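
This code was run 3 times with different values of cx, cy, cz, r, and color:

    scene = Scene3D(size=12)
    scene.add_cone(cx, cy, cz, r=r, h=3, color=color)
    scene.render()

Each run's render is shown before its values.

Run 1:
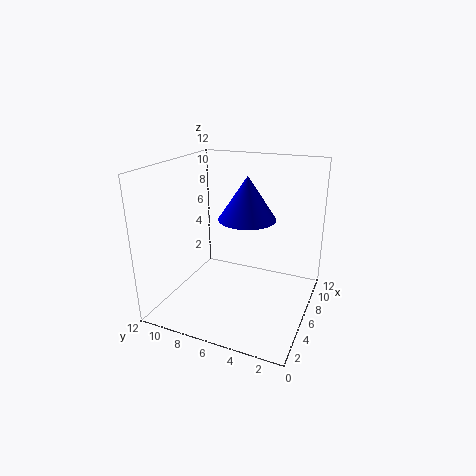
cx = 3
cy = 4
cz = 9
r = 2
color = 'blue'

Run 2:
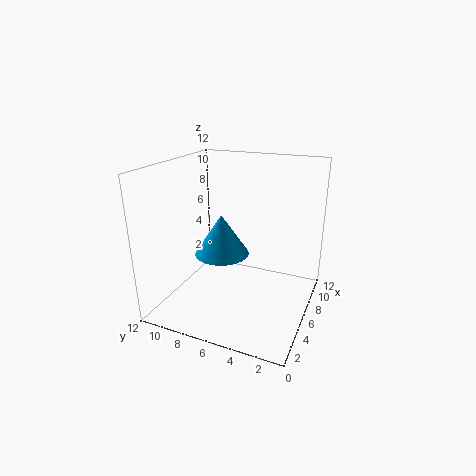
cx = 3
cy = 6
cz = 6
r = 2
color = 'deepskyblue'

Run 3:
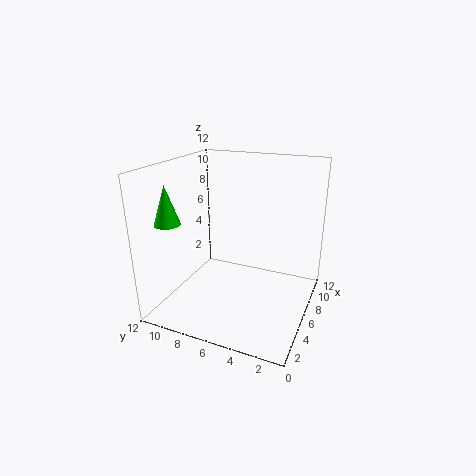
cx = 2
cy = 10
cz = 8
r = 1
color = 'lime'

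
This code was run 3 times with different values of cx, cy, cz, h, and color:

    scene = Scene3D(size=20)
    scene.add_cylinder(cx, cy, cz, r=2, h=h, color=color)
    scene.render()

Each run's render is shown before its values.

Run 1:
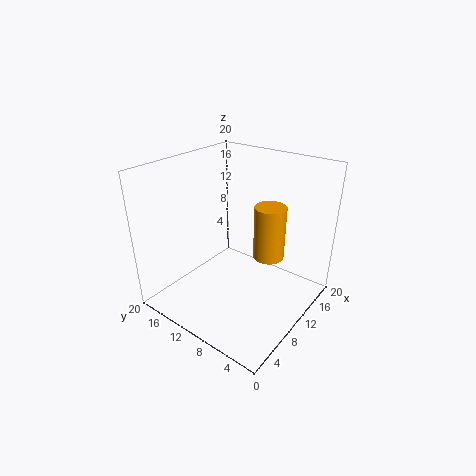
cx = 10; cy = 5; cz = 9; h = 7; color = 'orange'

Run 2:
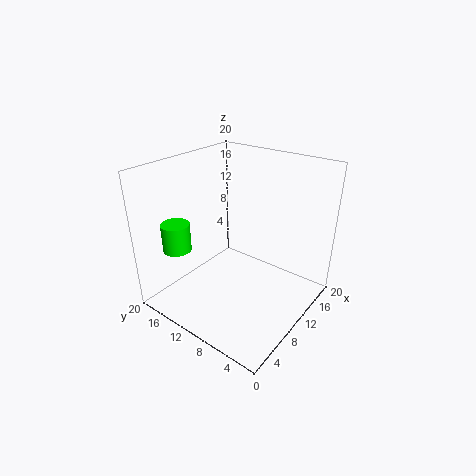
cx = 5; cy = 17; cz = 8; h = 4; color = 'lime'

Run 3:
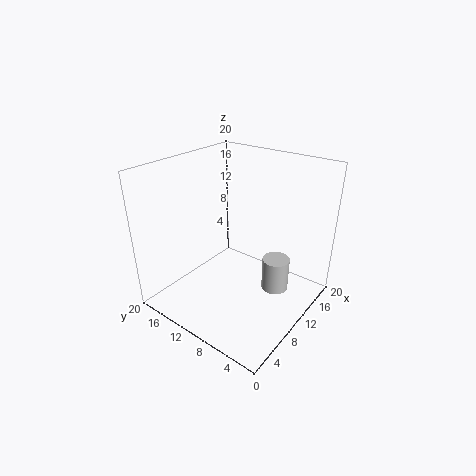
cx = 14; cy = 6; cz = 1; h = 5; color = 'lightgray'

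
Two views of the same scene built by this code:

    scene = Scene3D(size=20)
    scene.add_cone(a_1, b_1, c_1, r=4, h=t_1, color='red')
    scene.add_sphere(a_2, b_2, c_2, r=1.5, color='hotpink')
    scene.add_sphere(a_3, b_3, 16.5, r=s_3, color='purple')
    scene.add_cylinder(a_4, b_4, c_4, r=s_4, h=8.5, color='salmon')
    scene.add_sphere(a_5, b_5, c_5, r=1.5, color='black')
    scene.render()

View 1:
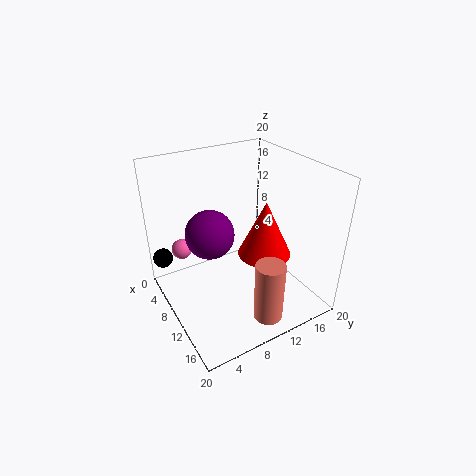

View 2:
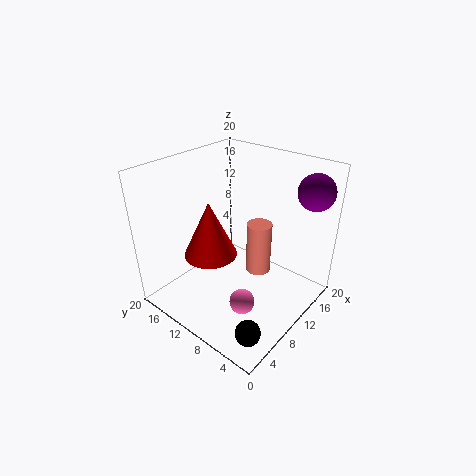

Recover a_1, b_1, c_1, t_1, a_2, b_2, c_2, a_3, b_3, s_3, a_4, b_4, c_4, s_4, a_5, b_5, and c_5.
a_1 = 9.5
b_1 = 15
c_1 = 5.5
t_1 = 8.5
a_2 = 3.5
b_2 = 4
c_2 = 6.5
a_3 = 17
b_3 = 2.5
s_3 = 2.5
a_4 = 16.5
b_4 = 11
c_4 = 0.5
s_4 = 2
a_5 = 1.5
b_5 = 1.5
c_5 = 4.5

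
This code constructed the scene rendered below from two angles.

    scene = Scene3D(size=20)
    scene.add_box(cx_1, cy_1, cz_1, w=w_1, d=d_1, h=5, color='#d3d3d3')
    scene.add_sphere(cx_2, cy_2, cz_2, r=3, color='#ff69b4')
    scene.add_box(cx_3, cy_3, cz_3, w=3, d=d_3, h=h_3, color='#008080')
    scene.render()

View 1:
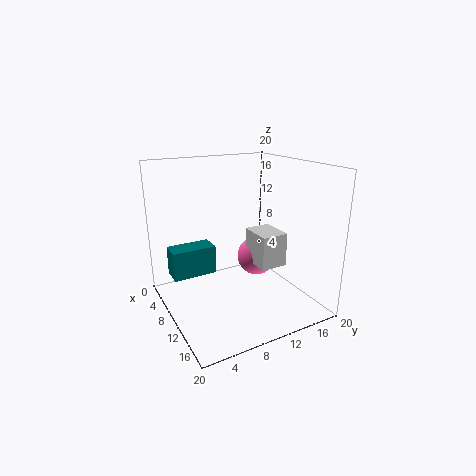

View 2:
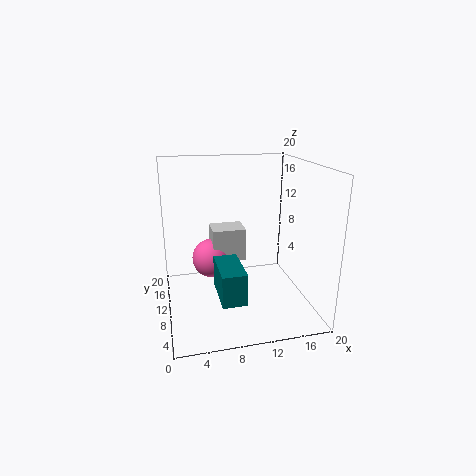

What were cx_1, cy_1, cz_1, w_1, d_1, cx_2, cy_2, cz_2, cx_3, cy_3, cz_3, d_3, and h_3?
cx_1 = 7, cy_1 = 13, cz_1 = 5, w_1 = 5, d_1 = 4, cx_2 = 7, cy_2 = 15, cz_2 = 5, cx_3 = 6, cy_3 = 1, cz_3 = 5, d_3 = 6, h_3 = 4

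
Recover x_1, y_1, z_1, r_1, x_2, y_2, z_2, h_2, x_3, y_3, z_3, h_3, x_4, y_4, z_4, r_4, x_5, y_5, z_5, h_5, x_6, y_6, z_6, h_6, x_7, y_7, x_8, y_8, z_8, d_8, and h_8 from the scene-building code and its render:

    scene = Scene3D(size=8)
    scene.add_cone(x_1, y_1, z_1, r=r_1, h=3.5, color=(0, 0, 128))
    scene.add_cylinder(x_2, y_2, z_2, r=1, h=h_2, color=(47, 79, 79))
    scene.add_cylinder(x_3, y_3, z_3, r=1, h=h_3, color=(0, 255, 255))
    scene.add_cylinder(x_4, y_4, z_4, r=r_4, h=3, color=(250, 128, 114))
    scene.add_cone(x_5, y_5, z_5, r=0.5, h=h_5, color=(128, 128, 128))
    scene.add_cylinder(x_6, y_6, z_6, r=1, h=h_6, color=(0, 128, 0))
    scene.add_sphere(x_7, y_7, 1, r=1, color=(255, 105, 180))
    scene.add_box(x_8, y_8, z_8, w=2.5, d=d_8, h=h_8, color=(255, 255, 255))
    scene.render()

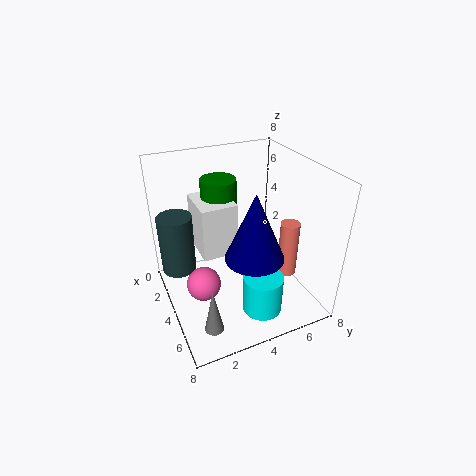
x_1 = 6, y_1 = 4, z_1 = 4, r_1 = 1.5, x_2 = 2, y_2 = 1, z_2 = 1.5, h_2 = 3.5, x_3 = 7, y_3 = 4, z_3 = 1.5, h_3 = 2, x_4 = 6, y_4 = 6, z_4 = 2.5, r_4 = 0.5, x_5 = 6.5, y_5 = 1.5, z_5 = 0.5, h_5 = 2.5, x_6 = 2.5, y_6 = 3.5, z_6 = 5.5, h_6 = 1.5, x_7 = 3.5, y_7 = 2, x_8 = 1.5, y_8 = 2, z_8 = 3, d_8 = 2, h_8 = 3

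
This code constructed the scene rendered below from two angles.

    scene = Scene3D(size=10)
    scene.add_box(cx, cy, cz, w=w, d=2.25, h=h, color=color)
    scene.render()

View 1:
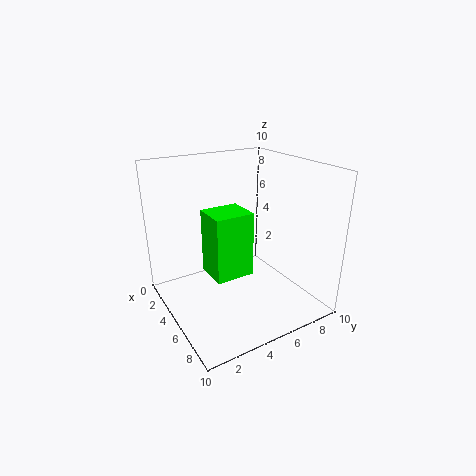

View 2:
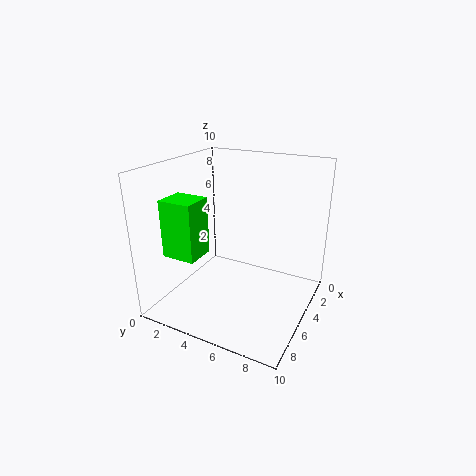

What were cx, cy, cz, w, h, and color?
cx = 6.75
cy = 1.5
cz = 4.5
w = 2
h = 3.75
color = 'lime'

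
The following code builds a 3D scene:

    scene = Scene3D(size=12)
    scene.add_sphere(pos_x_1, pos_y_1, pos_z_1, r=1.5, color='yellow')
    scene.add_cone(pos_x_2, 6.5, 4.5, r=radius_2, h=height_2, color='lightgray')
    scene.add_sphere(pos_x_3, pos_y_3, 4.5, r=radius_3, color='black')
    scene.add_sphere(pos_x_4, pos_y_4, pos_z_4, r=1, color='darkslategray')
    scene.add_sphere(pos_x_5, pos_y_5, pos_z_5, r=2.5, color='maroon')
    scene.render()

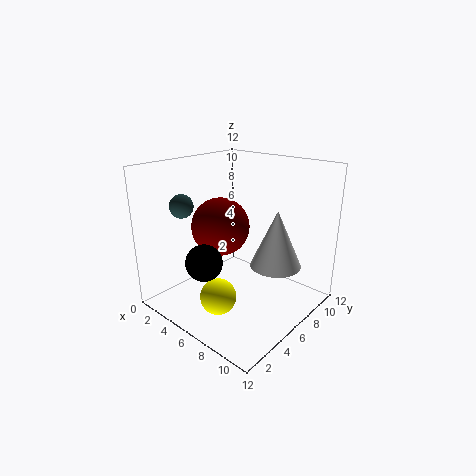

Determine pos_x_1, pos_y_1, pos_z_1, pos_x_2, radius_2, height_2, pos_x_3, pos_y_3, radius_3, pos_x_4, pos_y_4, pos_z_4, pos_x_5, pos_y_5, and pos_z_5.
pos_x_1 = 6
pos_y_1 = 3.5
pos_z_1 = 1.5
pos_x_2 = 9.5
radius_2 = 2
height_2 = 4.5
pos_x_3 = 5
pos_y_3 = 3
radius_3 = 1.5
pos_x_4 = 2
pos_y_4 = 3.5
pos_z_4 = 8.5
pos_x_5 = 4
pos_y_5 = 6
pos_z_5 = 6.5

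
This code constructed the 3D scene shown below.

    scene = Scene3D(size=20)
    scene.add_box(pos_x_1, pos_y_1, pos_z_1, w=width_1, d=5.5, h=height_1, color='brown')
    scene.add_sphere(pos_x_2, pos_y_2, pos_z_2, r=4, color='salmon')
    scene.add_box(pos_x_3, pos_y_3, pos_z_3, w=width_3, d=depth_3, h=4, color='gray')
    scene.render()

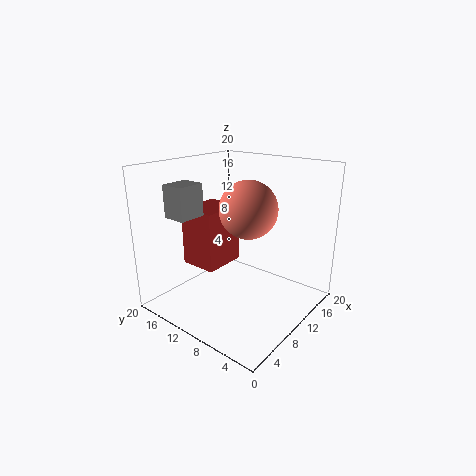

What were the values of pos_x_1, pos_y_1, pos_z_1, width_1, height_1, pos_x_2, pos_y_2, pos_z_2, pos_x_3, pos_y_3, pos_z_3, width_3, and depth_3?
pos_x_1 = 7
pos_y_1 = 12.5
pos_z_1 = 5
width_1 = 6.5
height_1 = 8.5
pos_x_2 = 11
pos_y_2 = 9
pos_z_2 = 14
pos_x_3 = 1
pos_y_3 = 11
pos_z_3 = 14.5
width_3 = 3.5
depth_3 = 3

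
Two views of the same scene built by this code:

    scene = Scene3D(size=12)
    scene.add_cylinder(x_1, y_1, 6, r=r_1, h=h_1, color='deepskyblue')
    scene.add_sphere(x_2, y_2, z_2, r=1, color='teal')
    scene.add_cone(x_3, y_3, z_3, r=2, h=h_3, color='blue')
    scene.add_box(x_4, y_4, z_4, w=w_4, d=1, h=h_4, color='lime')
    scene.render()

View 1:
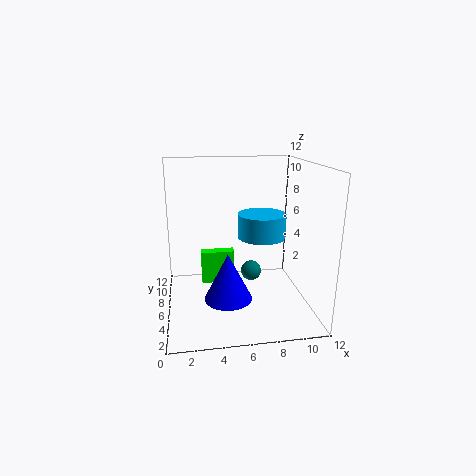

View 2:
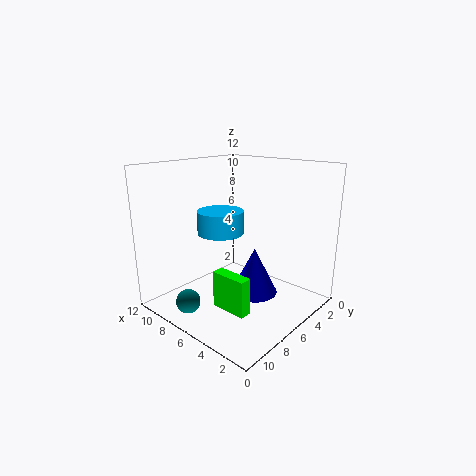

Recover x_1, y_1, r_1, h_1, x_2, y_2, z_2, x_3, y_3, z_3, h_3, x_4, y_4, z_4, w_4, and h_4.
x_1 = 8; y_1 = 6; r_1 = 2; h_1 = 2; x_2 = 8; y_2 = 10; z_2 = 1; x_3 = 5; y_3 = 5; z_3 = 1; h_3 = 4; x_4 = 3; y_4 = 8; z_4 = 1; w_4 = 3; h_4 = 3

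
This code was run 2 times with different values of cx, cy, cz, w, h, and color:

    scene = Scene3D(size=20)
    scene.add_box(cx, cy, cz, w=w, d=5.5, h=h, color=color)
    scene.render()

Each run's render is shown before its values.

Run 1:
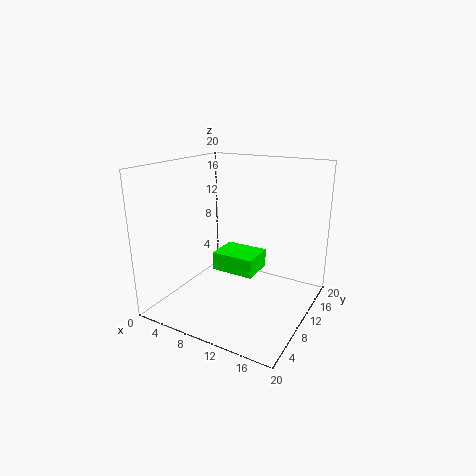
cx = 3.25; cy = 13.5; cz = 2; w = 7; h = 3; color = 'lime'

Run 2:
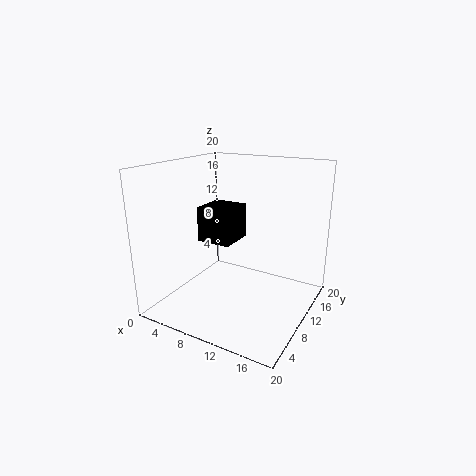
cx = 2.75; cy = 10.5; cz = 8; w = 5.25; h = 5.25; color = 'black'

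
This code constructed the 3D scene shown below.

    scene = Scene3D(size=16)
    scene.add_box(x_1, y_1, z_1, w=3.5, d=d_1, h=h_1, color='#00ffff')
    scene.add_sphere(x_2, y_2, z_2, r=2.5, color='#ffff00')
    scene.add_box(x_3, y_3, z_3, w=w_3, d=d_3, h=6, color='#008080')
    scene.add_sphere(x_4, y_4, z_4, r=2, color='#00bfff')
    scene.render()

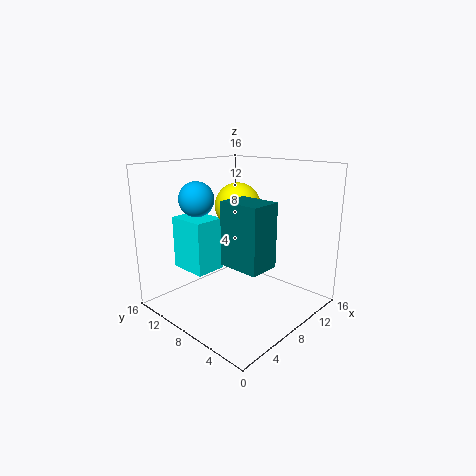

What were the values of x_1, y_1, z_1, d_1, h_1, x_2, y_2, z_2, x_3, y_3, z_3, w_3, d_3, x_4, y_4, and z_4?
x_1 = 4; y_1 = 10; z_1 = 4; d_1 = 4.5; h_1 = 6; x_2 = 8.5; y_2 = 8.5; z_2 = 11.5; x_3 = 2.5; y_3 = 1; z_3 = 7.5; w_3 = 3; d_3 = 4; x_4 = 6; y_4 = 12.5; z_4 = 12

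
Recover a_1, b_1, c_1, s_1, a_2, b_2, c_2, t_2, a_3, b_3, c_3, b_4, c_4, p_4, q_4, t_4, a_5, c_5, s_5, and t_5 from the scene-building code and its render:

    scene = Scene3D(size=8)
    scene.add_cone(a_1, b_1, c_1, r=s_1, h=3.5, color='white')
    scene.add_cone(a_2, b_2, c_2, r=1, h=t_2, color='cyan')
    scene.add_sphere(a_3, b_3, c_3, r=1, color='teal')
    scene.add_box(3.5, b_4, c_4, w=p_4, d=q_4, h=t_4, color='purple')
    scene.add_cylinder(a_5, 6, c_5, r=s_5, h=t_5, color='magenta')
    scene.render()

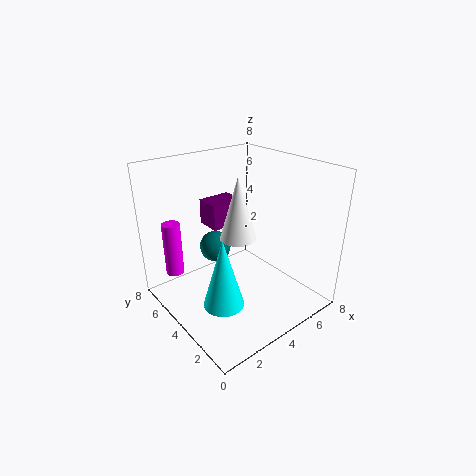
a_1 = 4; b_1 = 4; c_1 = 4; s_1 = 1; a_2 = 1.5; b_2 = 2; c_2 = 2; t_2 = 3.5; a_3 = 4.5; b_3 = 7; c_3 = 2; b_4 = 5.5; c_4 = 4; p_4 = 2; q_4 = 1.5; t_4 = 1.5; a_5 = 1; c_5 = 2; s_5 = 0.5; t_5 = 3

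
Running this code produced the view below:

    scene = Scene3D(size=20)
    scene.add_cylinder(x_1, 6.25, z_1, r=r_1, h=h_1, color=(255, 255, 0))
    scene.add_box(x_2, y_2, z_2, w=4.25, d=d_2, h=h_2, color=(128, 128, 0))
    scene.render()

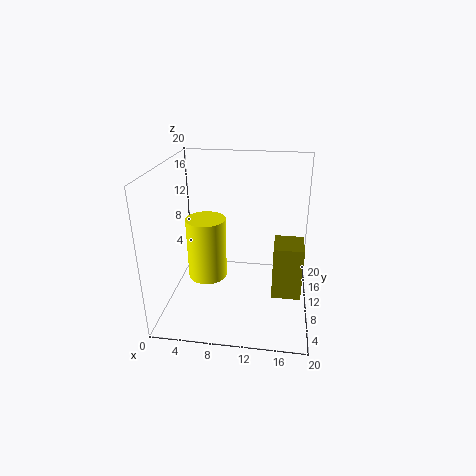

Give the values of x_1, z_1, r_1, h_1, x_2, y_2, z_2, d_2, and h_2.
x_1 = 6.5
z_1 = 6.25
r_1 = 2.5
h_1 = 8
x_2 = 15
y_2 = 9.5
z_2 = 0.75
d_2 = 4.75
h_2 = 8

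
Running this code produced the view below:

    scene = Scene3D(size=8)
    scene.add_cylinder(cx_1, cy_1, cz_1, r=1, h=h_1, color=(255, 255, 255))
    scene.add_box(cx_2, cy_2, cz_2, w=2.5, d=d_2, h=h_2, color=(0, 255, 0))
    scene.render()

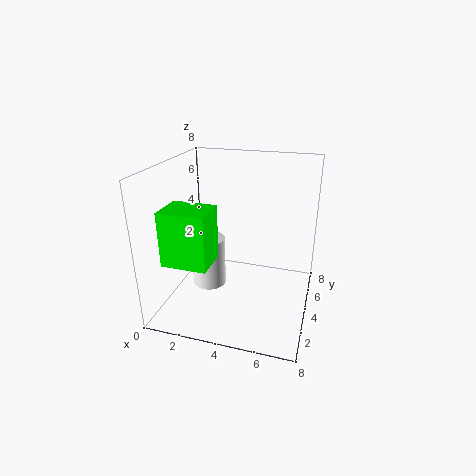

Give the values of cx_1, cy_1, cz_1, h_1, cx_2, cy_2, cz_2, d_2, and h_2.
cx_1 = 2
cy_1 = 4.5
cz_1 = 0.5
h_1 = 3
cx_2 = 0.5
cy_2 = 1.5
cz_2 = 3
d_2 = 2
h_2 = 3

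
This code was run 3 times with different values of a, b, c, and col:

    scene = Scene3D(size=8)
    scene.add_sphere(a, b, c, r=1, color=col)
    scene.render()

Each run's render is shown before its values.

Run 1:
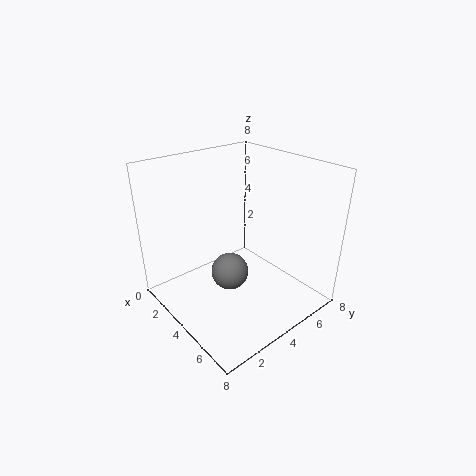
a = 4.5, b = 3, c = 2.5, col = 'gray'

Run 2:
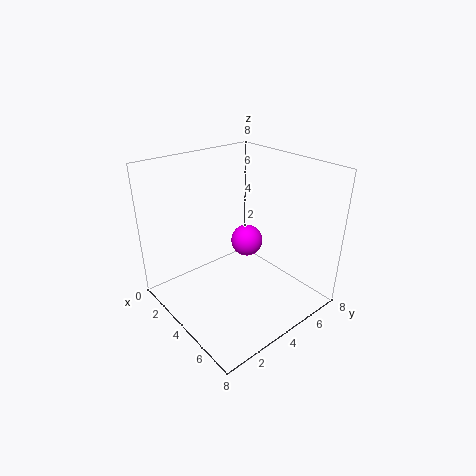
a = 2.5, b = 6, c = 2.5, col = 'magenta'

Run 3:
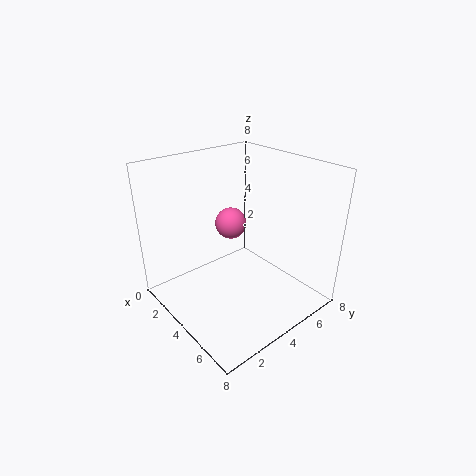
a = 1.5, b = 5.5, c = 3.5, col = 'hotpink'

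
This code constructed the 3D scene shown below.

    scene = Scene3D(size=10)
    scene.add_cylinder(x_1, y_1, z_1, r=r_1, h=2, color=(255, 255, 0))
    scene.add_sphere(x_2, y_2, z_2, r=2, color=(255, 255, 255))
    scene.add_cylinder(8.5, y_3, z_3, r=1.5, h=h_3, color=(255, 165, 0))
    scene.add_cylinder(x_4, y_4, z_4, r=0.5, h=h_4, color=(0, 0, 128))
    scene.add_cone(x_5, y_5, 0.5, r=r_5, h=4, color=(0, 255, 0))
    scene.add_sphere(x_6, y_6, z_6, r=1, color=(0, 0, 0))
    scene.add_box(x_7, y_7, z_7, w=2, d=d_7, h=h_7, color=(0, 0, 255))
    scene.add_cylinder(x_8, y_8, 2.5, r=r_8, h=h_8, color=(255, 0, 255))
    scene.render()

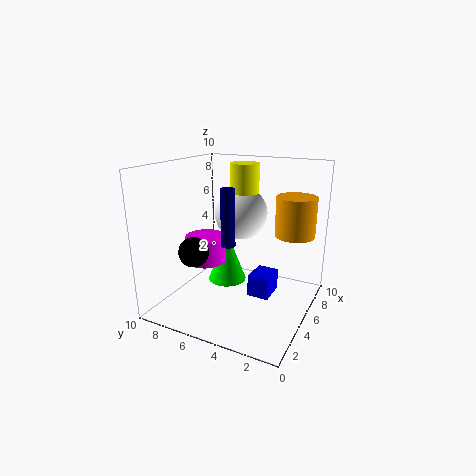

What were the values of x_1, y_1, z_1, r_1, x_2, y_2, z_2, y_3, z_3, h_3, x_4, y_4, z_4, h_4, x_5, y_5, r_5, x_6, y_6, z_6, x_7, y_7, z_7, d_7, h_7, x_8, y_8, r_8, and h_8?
x_1 = 6; y_1 = 5; z_1 = 8; r_1 = 1; x_2 = 7.5; y_2 = 6; z_2 = 6; y_3 = 2; z_3 = 4.5; h_3 = 3; x_4 = 4.5; y_4 = 5.5; z_4 = 4.5; h_4 = 4; x_5 = 7; y_5 = 7; r_5 = 1.5; x_6 = 2.5; y_6 = 7; z_6 = 4.5; x_7 = 4.5; y_7 = 2.5; z_7 = 1; d_7 = 1.5; h_7 = 1.5; x_8 = 5.5; y_8 = 8; r_8 = 1.5; h_8 = 2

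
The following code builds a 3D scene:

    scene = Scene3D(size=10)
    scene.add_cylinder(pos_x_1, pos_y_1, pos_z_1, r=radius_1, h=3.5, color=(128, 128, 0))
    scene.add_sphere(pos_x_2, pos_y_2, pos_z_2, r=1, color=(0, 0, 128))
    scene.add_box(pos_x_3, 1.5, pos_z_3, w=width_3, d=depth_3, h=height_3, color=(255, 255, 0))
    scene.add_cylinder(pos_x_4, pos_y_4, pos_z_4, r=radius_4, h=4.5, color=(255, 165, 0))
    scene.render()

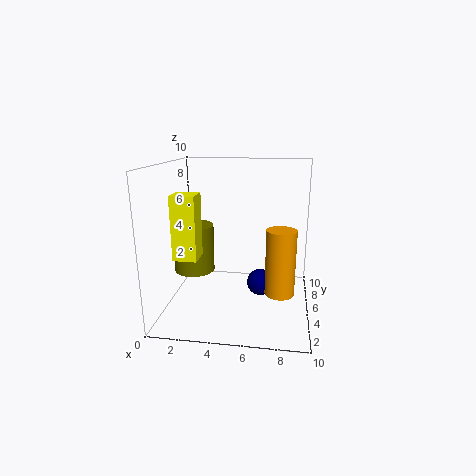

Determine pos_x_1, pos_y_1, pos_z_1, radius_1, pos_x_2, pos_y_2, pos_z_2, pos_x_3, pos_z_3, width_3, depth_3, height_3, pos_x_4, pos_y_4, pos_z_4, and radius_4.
pos_x_1 = 1.5, pos_y_1 = 6, pos_z_1 = 2, radius_1 = 1.5, pos_x_2 = 6.5, pos_y_2 = 6.5, pos_z_2 = 1, pos_x_3 = 1.5, pos_z_3 = 4.5, width_3 = 1.5, depth_3 = 1.5, height_3 = 4, pos_x_4 = 8, pos_y_4 = 4, pos_z_4 = 1.5, radius_4 = 1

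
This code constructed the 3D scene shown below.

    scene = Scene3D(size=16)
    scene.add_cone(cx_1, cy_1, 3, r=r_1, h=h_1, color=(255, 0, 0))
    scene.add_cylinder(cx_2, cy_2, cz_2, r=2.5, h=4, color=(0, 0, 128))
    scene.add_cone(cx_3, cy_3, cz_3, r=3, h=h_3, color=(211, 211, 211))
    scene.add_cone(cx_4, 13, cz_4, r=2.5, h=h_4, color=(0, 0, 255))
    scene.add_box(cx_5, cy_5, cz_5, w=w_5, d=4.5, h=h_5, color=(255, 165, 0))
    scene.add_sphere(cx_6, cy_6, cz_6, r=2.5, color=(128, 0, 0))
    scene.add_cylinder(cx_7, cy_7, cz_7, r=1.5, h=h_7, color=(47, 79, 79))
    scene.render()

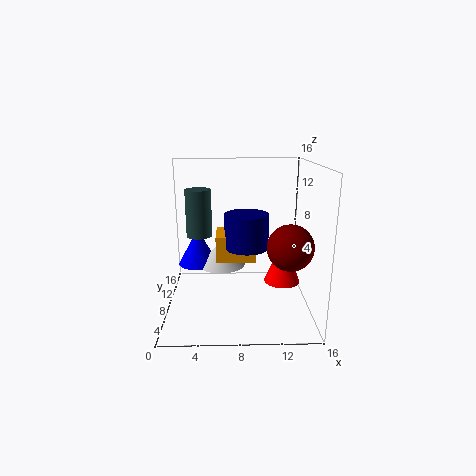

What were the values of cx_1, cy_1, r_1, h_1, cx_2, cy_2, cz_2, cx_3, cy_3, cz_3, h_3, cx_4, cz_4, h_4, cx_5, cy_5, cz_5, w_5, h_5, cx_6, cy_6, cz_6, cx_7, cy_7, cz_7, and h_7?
cx_1 = 13
cy_1 = 7.5
r_1 = 2
h_1 = 5
cx_2 = 9
cy_2 = 9
cz_2 = 6.5
cx_3 = 6
cy_3 = 12.5
cz_3 = 3
h_3 = 3
cx_4 = 3
cz_4 = 3
h_4 = 4.5
cx_5 = 5.5
cy_5 = 8
cz_5 = 5
w_5 = 4.5
h_5 = 3
cx_6 = 13.5
cy_6 = 6
cz_6 = 7.5
cx_7 = 3.5
cy_7 = 10.5
cz_7 = 7.5
h_7 = 5.5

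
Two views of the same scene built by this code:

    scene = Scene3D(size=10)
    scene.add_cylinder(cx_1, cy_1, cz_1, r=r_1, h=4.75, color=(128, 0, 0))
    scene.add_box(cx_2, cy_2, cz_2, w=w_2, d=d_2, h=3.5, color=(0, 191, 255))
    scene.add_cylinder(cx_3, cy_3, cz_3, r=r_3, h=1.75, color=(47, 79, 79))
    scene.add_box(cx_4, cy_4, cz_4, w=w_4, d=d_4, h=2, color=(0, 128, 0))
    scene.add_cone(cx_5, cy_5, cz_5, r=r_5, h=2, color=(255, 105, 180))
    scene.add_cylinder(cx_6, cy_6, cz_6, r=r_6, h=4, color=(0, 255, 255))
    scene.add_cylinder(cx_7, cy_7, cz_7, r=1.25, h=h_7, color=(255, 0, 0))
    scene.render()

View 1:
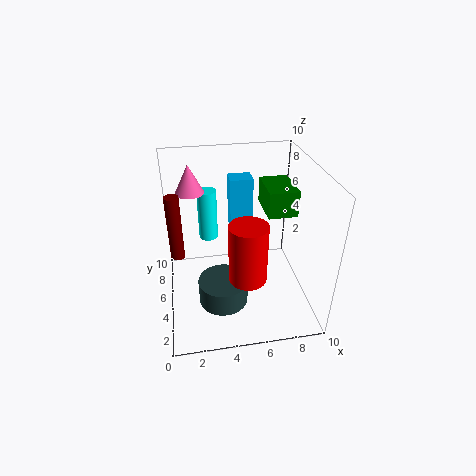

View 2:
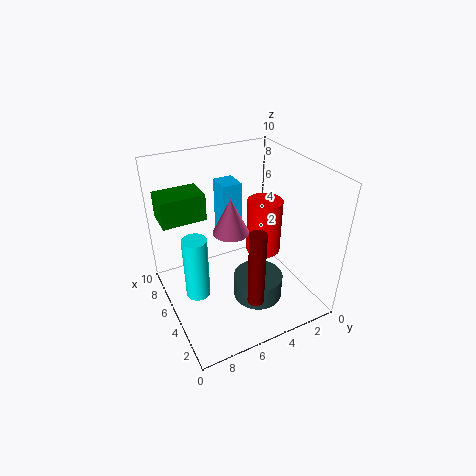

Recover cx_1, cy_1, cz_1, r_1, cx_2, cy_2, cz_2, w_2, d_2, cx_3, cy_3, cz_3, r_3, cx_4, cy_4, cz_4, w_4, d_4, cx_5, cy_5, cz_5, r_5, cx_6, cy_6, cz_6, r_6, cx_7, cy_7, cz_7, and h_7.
cx_1 = 0.75, cy_1 = 6, cz_1 = 3.25, r_1 = 0.5, cx_2 = 4.5, cy_2 = 5, cz_2 = 5.75, w_2 = 1.5, d_2 = 1.25, cx_3 = 3.75, cy_3 = 4, cz_3 = 0.5, r_3 = 1.75, cx_4 = 7.5, cy_4 = 6.25, cz_4 = 5.5, w_4 = 2.25, d_4 = 3.25, cx_5 = 2, cy_5 = 7, cz_5 = 7.75, r_5 = 1, cx_6 = 3.25, cy_6 = 8.75, cz_6 = 3, r_6 = 0.75, cx_7 = 5.25, cy_7 = 2.75, cz_7 = 3.25, h_7 = 4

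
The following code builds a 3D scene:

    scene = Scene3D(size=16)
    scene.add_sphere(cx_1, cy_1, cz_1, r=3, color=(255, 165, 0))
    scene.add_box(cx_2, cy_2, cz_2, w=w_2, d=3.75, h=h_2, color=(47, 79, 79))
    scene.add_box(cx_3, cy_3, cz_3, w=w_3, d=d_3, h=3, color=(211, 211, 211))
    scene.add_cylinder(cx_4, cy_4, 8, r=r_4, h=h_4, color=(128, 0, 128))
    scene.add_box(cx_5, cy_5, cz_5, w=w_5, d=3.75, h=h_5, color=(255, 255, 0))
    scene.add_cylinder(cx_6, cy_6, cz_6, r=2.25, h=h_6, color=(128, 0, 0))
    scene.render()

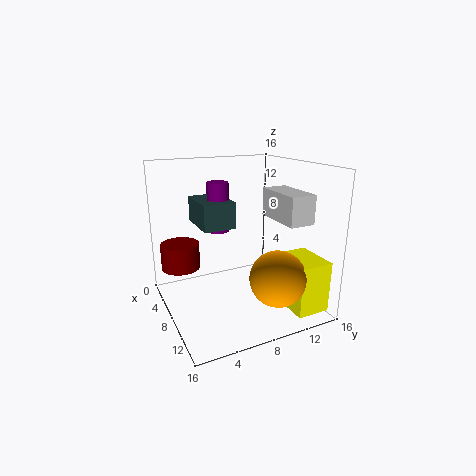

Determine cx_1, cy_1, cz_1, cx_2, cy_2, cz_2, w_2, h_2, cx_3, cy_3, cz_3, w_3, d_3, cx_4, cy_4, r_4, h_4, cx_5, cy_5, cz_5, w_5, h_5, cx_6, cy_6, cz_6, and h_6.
cx_1 = 12.5
cy_1 = 10.5
cz_1 = 4.5
cx_2 = 1.5
cy_2 = 4.5
cz_2 = 8.75
w_2 = 5.5
h_2 = 3
cx_3 = 8.5
cy_3 = 10.75
cz_3 = 10.5
w_3 = 5.5
d_3 = 2.75
cx_4 = 4.75
cy_4 = 7
r_4 = 1.25
h_4 = 5.75
cx_5 = 9.5
cy_5 = 12.25
cz_5 = 0.25
w_5 = 5
h_5 = 5.75
cx_6 = 3.75
cy_6 = 2.5
cz_6 = 3.75
h_6 = 3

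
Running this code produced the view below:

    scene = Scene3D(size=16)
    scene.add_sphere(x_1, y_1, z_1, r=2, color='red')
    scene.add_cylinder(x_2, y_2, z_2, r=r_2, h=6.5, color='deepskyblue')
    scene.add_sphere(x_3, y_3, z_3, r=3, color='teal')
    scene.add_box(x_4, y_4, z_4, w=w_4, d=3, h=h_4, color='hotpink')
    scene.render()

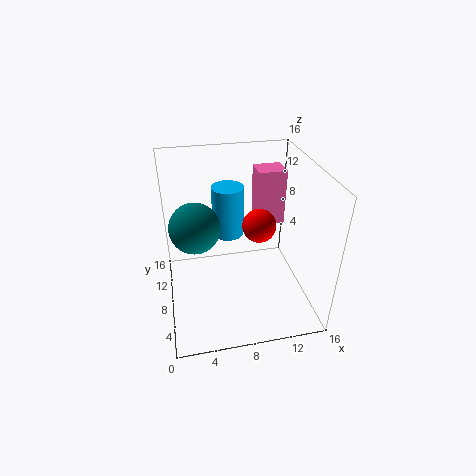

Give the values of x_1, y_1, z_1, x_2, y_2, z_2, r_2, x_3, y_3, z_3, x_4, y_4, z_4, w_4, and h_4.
x_1 = 11
y_1 = 10
z_1 = 8
x_2 = 8
y_2 = 14
z_2 = 5
r_2 = 2
x_3 = 3.5
y_3 = 11
z_3 = 8
x_4 = 11.5
y_4 = 12.5
z_4 = 6.5
w_4 = 3.5
h_4 = 7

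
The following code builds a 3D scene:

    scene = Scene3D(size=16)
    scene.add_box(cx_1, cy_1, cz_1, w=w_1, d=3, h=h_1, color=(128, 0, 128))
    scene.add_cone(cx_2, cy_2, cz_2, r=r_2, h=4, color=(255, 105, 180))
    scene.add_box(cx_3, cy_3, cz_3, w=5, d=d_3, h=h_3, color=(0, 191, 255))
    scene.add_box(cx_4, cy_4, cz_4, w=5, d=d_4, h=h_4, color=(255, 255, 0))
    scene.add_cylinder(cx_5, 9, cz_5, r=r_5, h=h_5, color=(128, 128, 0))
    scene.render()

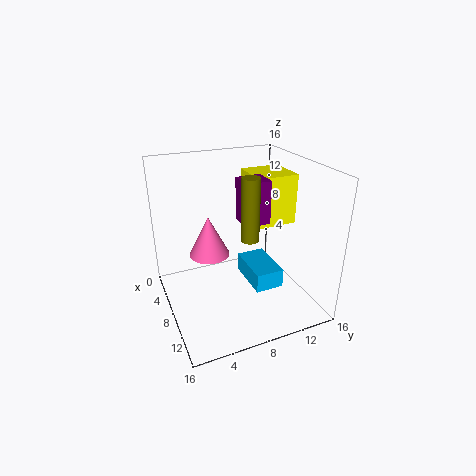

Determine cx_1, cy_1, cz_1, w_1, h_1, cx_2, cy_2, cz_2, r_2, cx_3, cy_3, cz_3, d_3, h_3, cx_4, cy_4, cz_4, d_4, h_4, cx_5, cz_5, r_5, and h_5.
cx_1 = 5; cy_1 = 9; cz_1 = 9; w_1 = 3; h_1 = 5; cx_2 = 10; cy_2 = 4; cz_2 = 8; r_2 = 2; cx_3 = 8; cy_3 = 8; cz_3 = 4; d_3 = 3; h_3 = 2; cx_4 = 2; cy_4 = 11; cz_4 = 8; d_4 = 5; h_4 = 6; cx_5 = 9; cz_5 = 8; r_5 = 1; h_5 = 7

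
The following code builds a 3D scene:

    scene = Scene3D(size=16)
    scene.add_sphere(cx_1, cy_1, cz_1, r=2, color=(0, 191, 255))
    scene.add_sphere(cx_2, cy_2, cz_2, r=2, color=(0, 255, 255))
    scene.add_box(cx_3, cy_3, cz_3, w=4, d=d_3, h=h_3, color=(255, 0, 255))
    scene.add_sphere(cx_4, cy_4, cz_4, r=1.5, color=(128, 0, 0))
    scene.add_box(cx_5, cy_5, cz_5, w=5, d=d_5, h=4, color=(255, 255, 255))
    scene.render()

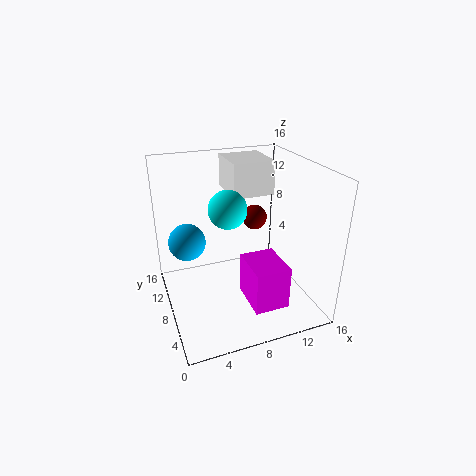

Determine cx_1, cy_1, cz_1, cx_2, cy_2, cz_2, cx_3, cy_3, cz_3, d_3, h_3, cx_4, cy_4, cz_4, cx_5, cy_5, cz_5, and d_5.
cx_1 = 2.5, cy_1 = 9, cz_1 = 8, cx_2 = 6.5, cy_2 = 7, cz_2 = 12, cx_3 = 8.5, cy_3 = 3.5, cz_3 = 0.5, d_3 = 5, h_3 = 5, cx_4 = 11.5, cy_4 = 11.5, cz_4 = 8.5, cx_5 = 8.5, cy_5 = 10.5, cz_5 = 11.5, d_5 = 5.5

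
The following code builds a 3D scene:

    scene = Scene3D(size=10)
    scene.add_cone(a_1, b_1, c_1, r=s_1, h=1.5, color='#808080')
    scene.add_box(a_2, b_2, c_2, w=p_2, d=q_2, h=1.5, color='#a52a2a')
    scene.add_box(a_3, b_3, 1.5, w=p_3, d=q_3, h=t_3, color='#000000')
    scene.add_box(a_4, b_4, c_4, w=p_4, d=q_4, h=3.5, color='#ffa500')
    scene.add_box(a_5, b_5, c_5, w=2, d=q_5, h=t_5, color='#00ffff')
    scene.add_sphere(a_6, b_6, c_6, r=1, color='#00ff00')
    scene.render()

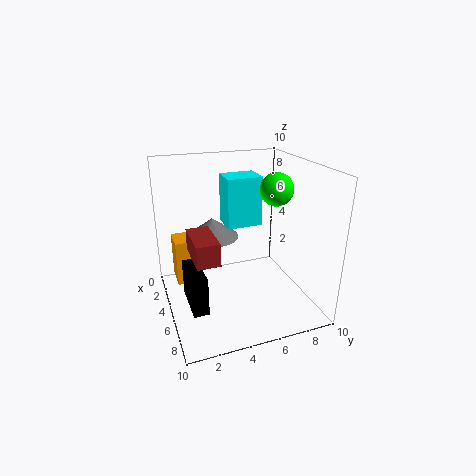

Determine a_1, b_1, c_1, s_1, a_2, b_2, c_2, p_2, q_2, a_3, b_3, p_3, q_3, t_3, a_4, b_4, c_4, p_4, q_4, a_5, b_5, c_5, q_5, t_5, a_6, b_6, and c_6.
a_1 = 2; b_1 = 4; c_1 = 4; s_1 = 2; a_2 = 4.5; b_2 = 1.5; c_2 = 4.5; p_2 = 3; q_2 = 1.5; a_3 = 5; b_3 = 1; p_3 = 3; q_3 = 1; t_3 = 2.5; a_4 = 0.5; b_4 = 1; c_4 = 0.5; p_4 = 2; q_4 = 2; a_5 = 2.5; b_5 = 4.5; c_5 = 5.5; q_5 = 2.5; t_5 = 3.5; a_6 = 7.5; b_6 = 6.5; c_6 = 9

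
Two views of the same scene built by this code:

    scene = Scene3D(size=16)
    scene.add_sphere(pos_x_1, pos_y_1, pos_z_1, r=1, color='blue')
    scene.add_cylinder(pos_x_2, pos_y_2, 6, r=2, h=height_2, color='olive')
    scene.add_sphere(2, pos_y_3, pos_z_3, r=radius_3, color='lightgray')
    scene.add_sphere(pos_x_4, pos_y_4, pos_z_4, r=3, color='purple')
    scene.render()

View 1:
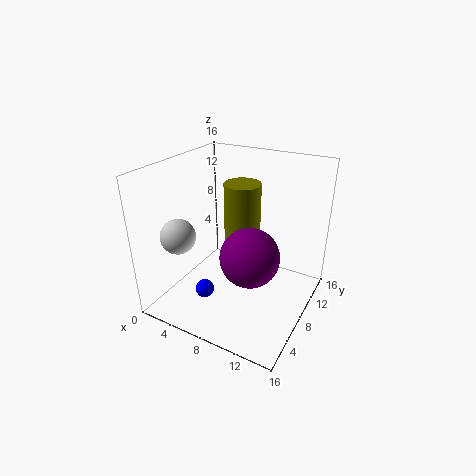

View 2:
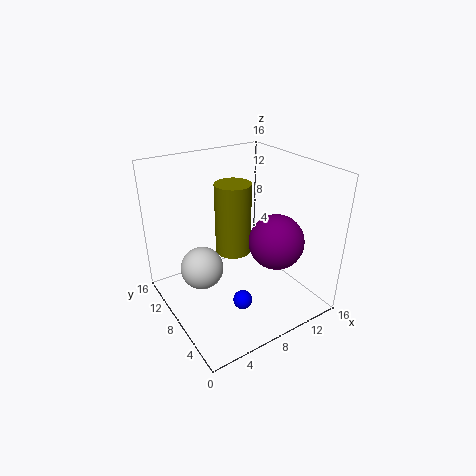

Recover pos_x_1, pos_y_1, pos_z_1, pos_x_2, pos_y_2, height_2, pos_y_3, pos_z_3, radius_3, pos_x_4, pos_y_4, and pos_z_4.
pos_x_1 = 6; pos_y_1 = 4; pos_z_1 = 3; pos_x_2 = 8; pos_y_2 = 9; height_2 = 8; pos_y_3 = 5; pos_z_3 = 8; radius_3 = 2; pos_x_4 = 11; pos_y_4 = 5; pos_z_4 = 8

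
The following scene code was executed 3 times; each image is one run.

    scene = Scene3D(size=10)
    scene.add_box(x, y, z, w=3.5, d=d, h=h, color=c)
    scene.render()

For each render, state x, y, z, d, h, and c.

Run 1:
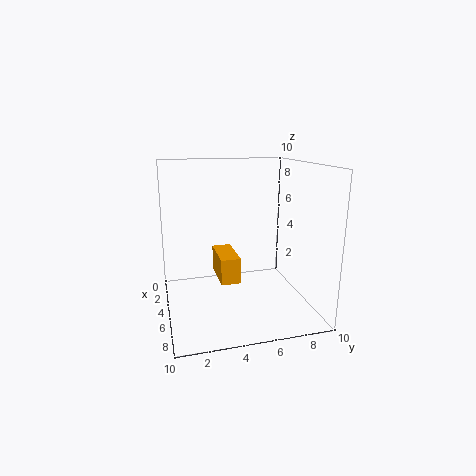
x = 0.5; y = 4; z = 1; d = 1.5; h = 2; c = 'orange'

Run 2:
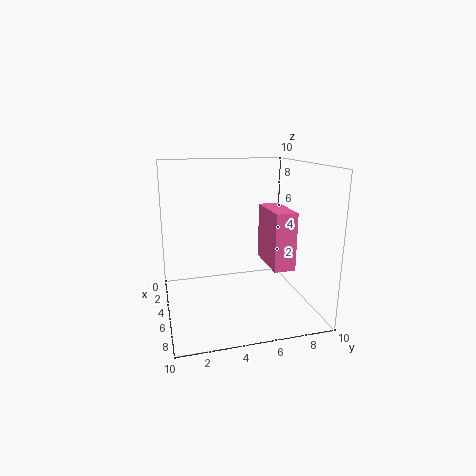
x = 3.5; y = 7; z = 3; d = 1.5; h = 4; c = 'hotpink'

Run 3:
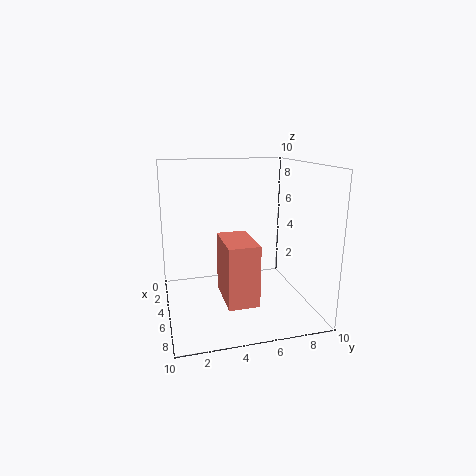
x = 5; y = 3.5; z = 1.5; d = 2; h = 4; c = 'salmon'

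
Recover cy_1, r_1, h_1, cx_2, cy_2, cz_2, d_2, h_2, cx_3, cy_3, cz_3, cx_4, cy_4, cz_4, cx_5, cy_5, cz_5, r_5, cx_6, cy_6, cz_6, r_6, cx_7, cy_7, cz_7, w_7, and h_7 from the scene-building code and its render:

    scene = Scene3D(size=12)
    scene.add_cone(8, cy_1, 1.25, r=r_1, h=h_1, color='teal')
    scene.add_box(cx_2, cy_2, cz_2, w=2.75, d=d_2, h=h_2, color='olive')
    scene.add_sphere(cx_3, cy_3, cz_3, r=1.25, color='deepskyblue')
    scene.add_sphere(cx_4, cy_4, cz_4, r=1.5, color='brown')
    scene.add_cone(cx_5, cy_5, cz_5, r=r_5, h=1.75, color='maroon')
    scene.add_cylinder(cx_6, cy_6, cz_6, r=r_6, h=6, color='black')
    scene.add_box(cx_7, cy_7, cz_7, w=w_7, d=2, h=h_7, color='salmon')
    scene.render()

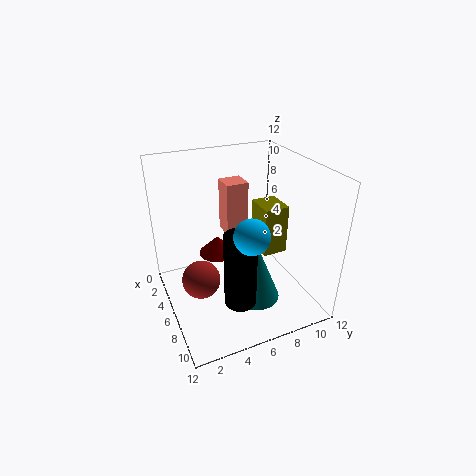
cy_1 = 6.75
r_1 = 2
h_1 = 5
cx_2 = 3
cy_2 = 8.75
cz_2 = 3.25
d_2 = 2.25
h_2 = 4.5
cx_3 = 10.5
cy_3 = 5
cz_3 = 8.75
cx_4 = 7.25
cy_4 = 2.25
cz_4 = 3.75
cx_5 = 2.25
cy_5 = 5.5
cz_5 = 2.5
r_5 = 1.75
cx_6 = 9.25
cy_6 = 4.75
cz_6 = 2.25
r_6 = 1.25
cx_7 = 1.75
cy_7 = 6
cz_7 = 5
w_7 = 2
h_7 = 4.75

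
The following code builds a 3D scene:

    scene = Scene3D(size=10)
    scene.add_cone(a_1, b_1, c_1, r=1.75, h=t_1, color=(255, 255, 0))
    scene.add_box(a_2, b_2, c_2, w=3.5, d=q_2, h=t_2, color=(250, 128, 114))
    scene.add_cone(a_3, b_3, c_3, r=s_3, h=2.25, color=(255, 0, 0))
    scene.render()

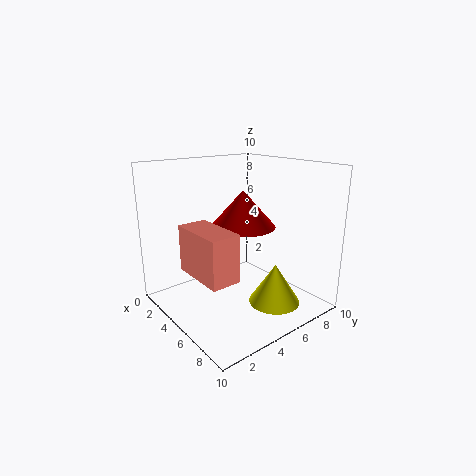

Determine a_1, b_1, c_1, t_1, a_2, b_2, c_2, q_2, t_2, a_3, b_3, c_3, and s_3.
a_1 = 7.5; b_1 = 6.25; c_1 = 0.75; t_1 = 2.75; a_2 = 5.5; b_2 = 0.25; c_2 = 4.25; q_2 = 1.75; t_2 = 2.75; a_3 = 6.75; b_3 = 4; c_3 = 6.5; s_3 = 2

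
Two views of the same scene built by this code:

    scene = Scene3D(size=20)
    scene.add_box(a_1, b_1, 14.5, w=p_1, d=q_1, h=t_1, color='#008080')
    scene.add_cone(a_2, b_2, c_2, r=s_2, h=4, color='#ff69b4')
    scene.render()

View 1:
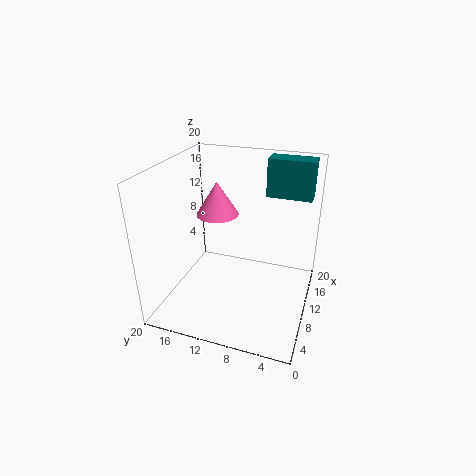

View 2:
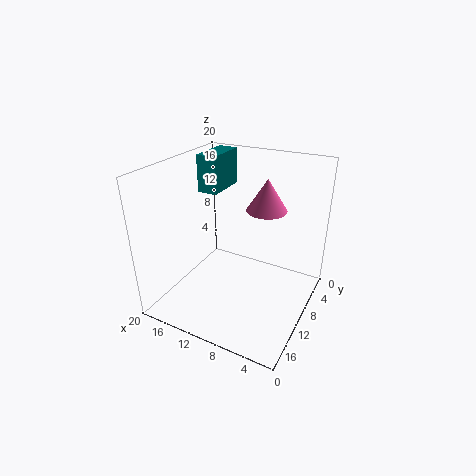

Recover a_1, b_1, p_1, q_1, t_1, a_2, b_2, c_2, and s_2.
a_1 = 15
b_1 = 1
p_1 = 3
q_1 = 6.5
t_1 = 5.5
a_2 = 5.5
b_2 = 11
c_2 = 15.5
s_2 = 2.5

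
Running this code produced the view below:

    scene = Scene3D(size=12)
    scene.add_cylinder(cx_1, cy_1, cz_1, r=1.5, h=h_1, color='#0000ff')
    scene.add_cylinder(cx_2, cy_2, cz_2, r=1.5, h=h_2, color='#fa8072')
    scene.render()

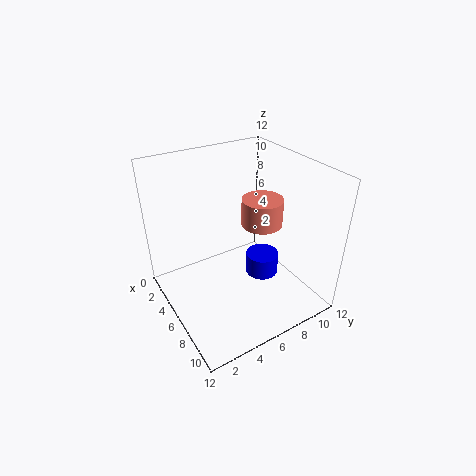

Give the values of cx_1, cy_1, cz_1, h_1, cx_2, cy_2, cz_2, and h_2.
cx_1 = 5.5; cy_1 = 9; cz_1 = 1; h_1 = 2; cx_2 = 8.5; cy_2 = 6.5; cz_2 = 8.5; h_2 = 2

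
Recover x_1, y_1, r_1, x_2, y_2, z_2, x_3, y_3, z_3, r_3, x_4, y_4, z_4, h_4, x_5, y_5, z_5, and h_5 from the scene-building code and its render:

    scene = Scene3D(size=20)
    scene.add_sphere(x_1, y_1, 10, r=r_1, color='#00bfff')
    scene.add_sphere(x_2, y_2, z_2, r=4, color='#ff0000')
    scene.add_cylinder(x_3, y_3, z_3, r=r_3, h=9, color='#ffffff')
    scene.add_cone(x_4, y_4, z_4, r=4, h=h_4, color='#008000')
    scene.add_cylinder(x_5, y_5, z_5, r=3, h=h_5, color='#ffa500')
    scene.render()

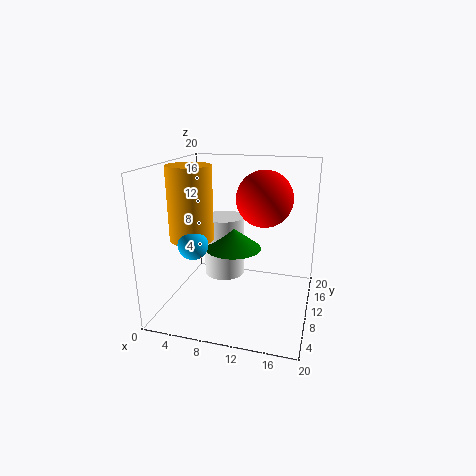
x_1 = 5, y_1 = 6, r_1 = 2, x_2 = 13, y_2 = 13, z_2 = 15, x_3 = 7, y_3 = 13, z_3 = 3, r_3 = 3, x_4 = 9, y_4 = 11, z_4 = 8, h_4 = 3, x_5 = 4, y_5 = 8, z_5 = 10, h_5 = 10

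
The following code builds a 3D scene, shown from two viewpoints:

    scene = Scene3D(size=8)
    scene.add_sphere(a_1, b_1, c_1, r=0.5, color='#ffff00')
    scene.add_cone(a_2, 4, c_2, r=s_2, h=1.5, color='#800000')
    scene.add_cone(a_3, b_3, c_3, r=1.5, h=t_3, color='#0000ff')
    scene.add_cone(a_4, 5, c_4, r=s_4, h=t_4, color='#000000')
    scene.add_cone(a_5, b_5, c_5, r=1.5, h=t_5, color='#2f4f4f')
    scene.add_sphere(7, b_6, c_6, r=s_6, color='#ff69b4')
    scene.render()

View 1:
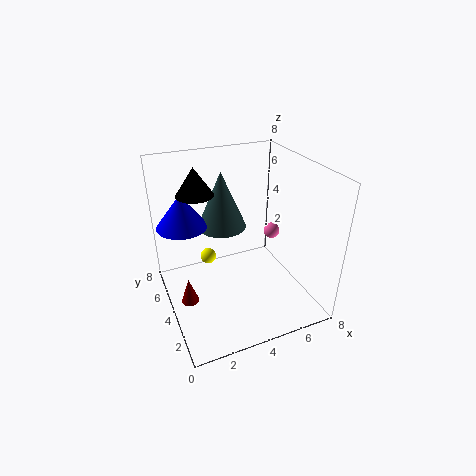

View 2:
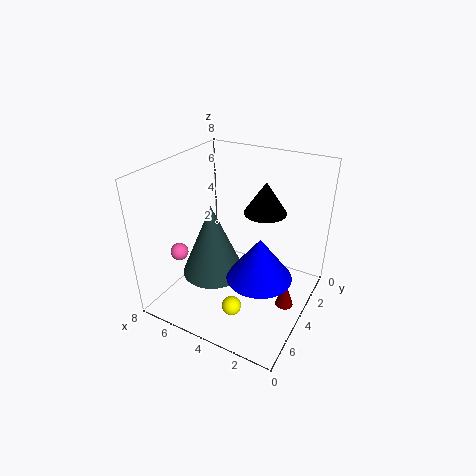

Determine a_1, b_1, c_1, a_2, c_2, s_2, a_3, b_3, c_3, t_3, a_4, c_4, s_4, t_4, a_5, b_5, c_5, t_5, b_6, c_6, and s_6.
a_1 = 3
b_1 = 6.5
c_1 = 1.5
a_2 = 1
c_2 = 0.5
s_2 = 0.5
a_3 = 1.5
b_3 = 6.5
c_3 = 4
t_3 = 2
a_4 = 2
c_4 = 6.5
s_4 = 1
t_4 = 1.5
a_5 = 4
b_5 = 6.5
c_5 = 3.5
t_5 = 3.5
b_6 = 5.5
c_6 = 3
s_6 = 0.5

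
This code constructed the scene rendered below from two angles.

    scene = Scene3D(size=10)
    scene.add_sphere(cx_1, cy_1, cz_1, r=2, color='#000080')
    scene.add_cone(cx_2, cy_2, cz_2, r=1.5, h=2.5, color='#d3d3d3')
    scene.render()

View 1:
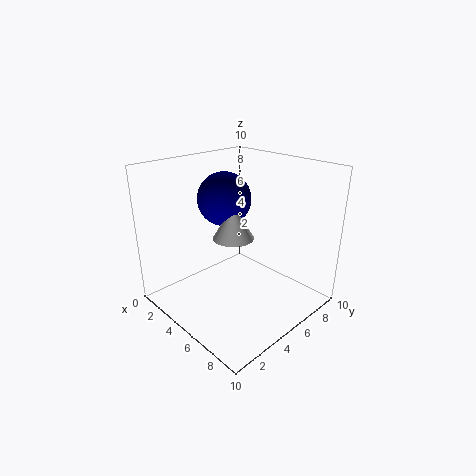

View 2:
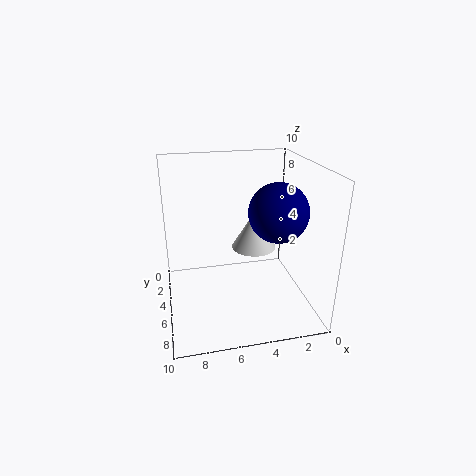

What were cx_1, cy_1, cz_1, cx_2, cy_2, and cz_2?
cx_1 = 2.5, cy_1 = 6, cz_1 = 7, cx_2 = 4, cy_2 = 5.5, cz_2 = 4.5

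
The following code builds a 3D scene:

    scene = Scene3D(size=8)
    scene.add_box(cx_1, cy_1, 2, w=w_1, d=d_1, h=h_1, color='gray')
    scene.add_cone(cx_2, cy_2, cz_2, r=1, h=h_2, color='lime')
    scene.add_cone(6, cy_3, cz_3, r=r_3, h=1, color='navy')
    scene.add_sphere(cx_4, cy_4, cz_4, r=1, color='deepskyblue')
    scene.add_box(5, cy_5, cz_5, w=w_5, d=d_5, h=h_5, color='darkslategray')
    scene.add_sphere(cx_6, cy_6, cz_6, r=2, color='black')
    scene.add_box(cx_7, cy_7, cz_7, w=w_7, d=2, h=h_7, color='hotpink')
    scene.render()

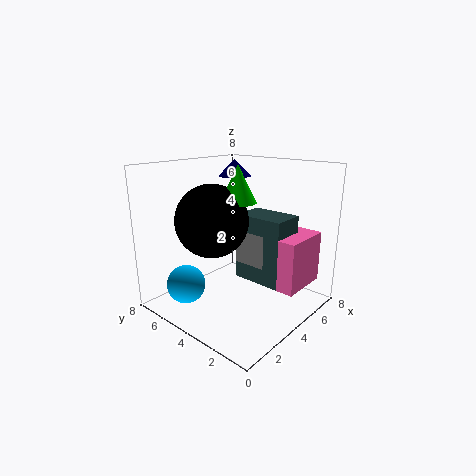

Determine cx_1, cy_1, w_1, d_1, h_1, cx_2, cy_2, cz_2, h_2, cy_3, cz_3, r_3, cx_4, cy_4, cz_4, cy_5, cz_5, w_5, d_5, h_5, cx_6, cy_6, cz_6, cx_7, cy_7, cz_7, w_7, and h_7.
cx_1 = 5; cy_1 = 3; w_1 = 1; d_1 = 2; h_1 = 2; cx_2 = 4; cy_2 = 4; cz_2 = 6; h_2 = 2; cy_3 = 6; cz_3 = 7; r_3 = 1; cx_4 = 1; cy_4 = 5; cz_4 = 2; cy_5 = 2; cz_5 = 1; w_5 = 2; d_5 = 3; h_5 = 4; cx_6 = 3; cy_6 = 5; cz_6 = 5; cx_7 = 5; cy_7 = 1; cz_7 = 1; w_7 = 3; h_7 = 3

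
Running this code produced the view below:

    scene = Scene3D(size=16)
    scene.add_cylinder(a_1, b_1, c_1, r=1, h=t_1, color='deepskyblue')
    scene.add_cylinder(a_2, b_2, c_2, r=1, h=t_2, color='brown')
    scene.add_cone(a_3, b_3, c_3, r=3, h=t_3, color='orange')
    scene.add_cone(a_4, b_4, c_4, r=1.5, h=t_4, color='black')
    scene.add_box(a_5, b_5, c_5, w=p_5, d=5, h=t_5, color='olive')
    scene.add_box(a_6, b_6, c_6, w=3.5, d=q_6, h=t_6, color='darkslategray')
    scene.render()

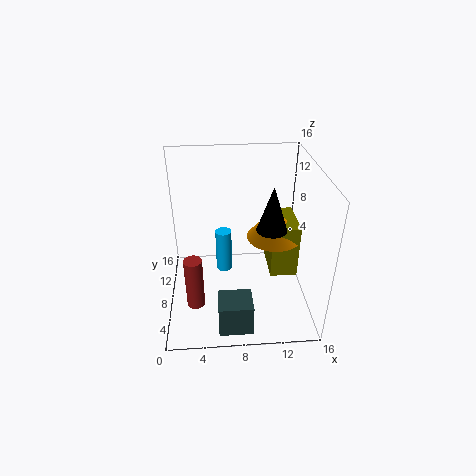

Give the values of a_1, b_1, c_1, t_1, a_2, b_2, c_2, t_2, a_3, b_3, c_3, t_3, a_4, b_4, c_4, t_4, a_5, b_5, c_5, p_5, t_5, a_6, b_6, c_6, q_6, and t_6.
a_1 = 6.5
b_1 = 12
c_1 = 1
t_1 = 5.5
a_2 = 3
b_2 = 5.5
c_2 = 1
t_2 = 6
a_3 = 12
b_3 = 8
c_3 = 8
t_3 = 3.5
a_4 = 11
b_4 = 4.5
c_4 = 11
t_4 = 4.5
a_5 = 11.5
b_5 = 6
c_5 = 4
p_5 = 3
t_5 = 6
a_6 = 5.5
b_6 = 0.5
c_6 = 1
q_6 = 3
t_6 = 3.5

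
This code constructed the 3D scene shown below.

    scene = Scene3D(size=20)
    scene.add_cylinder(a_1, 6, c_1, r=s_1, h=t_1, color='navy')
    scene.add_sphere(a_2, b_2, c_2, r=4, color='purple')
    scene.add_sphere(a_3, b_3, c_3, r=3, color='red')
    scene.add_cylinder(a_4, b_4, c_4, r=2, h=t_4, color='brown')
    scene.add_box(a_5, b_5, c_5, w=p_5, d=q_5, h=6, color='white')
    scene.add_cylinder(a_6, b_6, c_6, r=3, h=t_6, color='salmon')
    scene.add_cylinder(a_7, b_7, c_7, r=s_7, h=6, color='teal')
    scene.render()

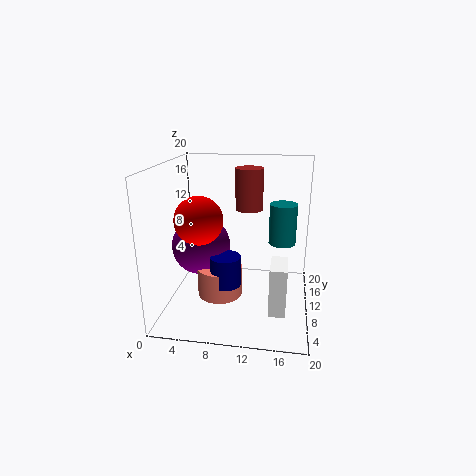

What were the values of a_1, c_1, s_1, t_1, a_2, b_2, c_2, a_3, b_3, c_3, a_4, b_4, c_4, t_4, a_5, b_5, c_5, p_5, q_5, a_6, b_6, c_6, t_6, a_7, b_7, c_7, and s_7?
a_1 = 9
c_1 = 5
s_1 = 2
t_1 = 4
a_2 = 5
b_2 = 9
c_2 = 9
a_3 = 6
b_3 = 5
c_3 = 14
a_4 = 11
b_4 = 14
c_4 = 13
t_4 = 6
a_5 = 15
b_5 = 1
c_5 = 4
p_5 = 2
q_5 = 4
a_6 = 8
b_6 = 7
c_6 = 3
t_6 = 4
a_7 = 16
b_7 = 14
c_7 = 8
s_7 = 2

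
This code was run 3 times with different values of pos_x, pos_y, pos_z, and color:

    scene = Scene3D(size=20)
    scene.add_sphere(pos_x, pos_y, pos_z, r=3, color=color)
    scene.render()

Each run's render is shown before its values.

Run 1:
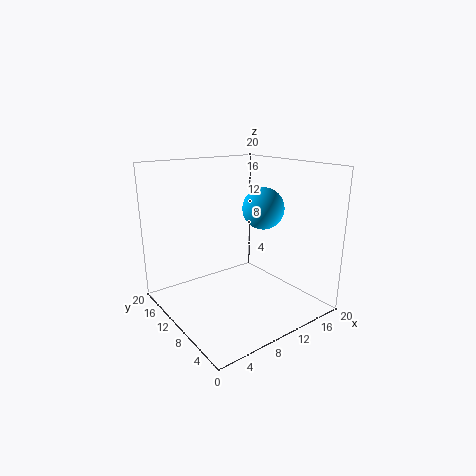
pos_x = 14.5
pos_y = 10
pos_z = 13.5
color = 'deepskyblue'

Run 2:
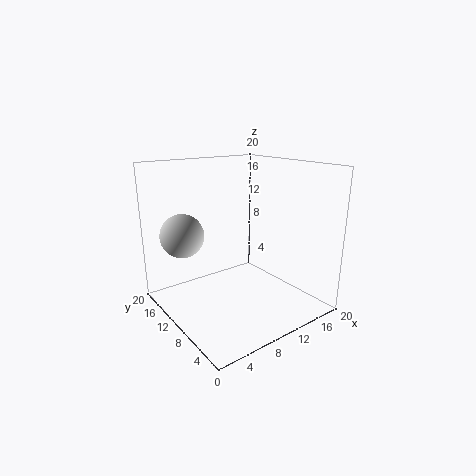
pos_x = 3.5
pos_y = 14
pos_z = 10.5
color = 'lightgray'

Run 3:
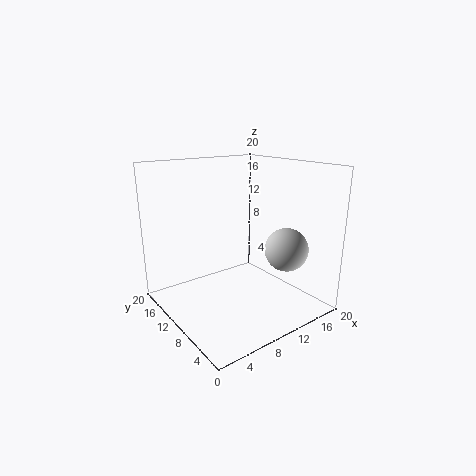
pos_x = 15
pos_y = 5.5
pos_z = 8.5
color = 'lightgray'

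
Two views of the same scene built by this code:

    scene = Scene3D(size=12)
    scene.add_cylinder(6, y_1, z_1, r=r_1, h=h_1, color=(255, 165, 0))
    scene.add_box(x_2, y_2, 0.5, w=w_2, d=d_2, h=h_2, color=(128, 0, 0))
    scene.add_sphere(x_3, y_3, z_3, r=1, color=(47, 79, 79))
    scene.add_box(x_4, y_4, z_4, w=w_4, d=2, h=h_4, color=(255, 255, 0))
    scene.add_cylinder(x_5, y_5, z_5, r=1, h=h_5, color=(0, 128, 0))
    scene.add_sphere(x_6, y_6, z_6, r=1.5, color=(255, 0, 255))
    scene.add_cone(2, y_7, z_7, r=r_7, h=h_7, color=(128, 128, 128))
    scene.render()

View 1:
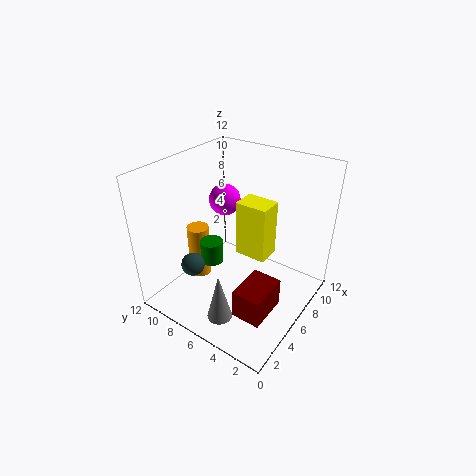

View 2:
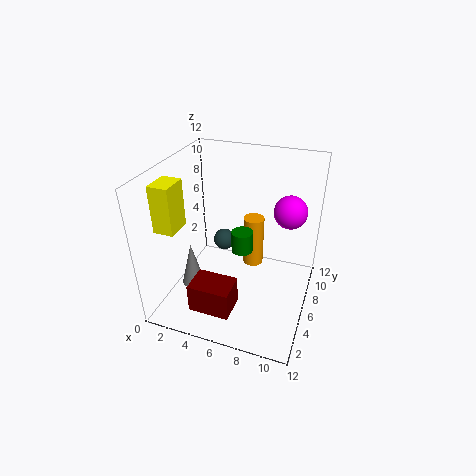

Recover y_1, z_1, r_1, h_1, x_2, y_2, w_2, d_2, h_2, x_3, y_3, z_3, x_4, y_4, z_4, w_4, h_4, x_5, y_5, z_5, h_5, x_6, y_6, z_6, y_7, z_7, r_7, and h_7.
y_1 = 10.5, z_1 = 0.5, r_1 = 1, h_1 = 5, x_2 = 3, y_2 = 2, w_2 = 3.5, d_2 = 2.5, h_2 = 2.5, x_3 = 3.5, y_3 = 9, z_3 = 3.5, x_4 = 1.5, y_4 = 1, z_4 = 8.5, w_4 = 1.5, h_4 = 3.5, x_5 = 5.5, y_5 = 8.5, z_5 = 3, h_5 = 2, x_6 = 9.5, y_6 = 10, z_6 = 7, y_7 = 5, z_7 = 1, r_7 = 1, h_7 = 4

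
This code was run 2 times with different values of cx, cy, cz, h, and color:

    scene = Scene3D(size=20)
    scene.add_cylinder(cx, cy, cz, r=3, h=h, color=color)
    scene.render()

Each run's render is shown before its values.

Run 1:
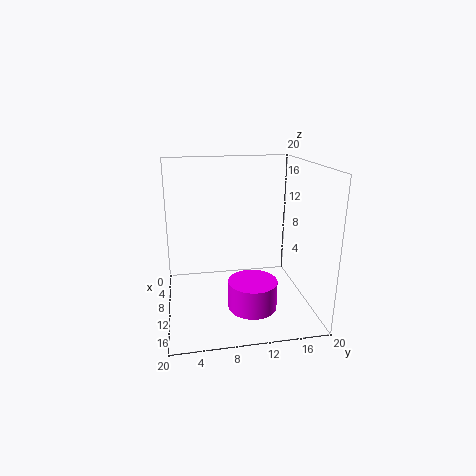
cx = 17; cy = 10.5; cz = 3.5; h = 3.5; color = 'magenta'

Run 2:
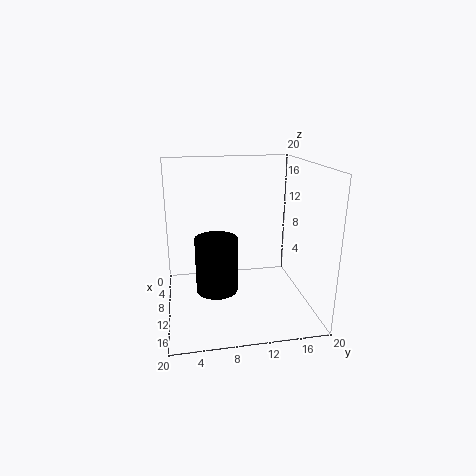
cx = 9.5; cy = 7; cz = 2; h = 8; color = 'black'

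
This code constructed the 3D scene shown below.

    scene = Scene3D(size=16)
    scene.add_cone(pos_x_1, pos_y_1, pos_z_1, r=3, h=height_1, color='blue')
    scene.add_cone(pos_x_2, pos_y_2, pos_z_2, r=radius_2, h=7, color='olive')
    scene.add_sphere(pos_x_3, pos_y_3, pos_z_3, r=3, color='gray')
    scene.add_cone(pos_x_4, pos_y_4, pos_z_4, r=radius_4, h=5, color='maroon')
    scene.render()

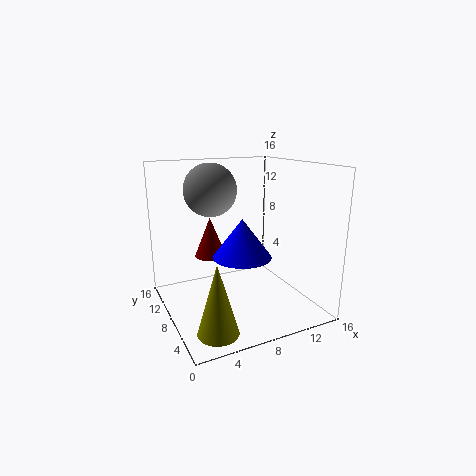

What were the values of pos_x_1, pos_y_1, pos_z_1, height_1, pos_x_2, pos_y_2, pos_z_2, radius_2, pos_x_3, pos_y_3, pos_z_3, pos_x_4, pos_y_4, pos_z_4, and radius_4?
pos_x_1 = 7
pos_y_1 = 5
pos_z_1 = 7
height_1 = 4
pos_x_2 = 3
pos_y_2 = 2
pos_z_2 = 1
radius_2 = 2
pos_x_3 = 6
pos_y_3 = 11
pos_z_3 = 13
pos_x_4 = 7
pos_y_4 = 14
pos_z_4 = 4
radius_4 = 2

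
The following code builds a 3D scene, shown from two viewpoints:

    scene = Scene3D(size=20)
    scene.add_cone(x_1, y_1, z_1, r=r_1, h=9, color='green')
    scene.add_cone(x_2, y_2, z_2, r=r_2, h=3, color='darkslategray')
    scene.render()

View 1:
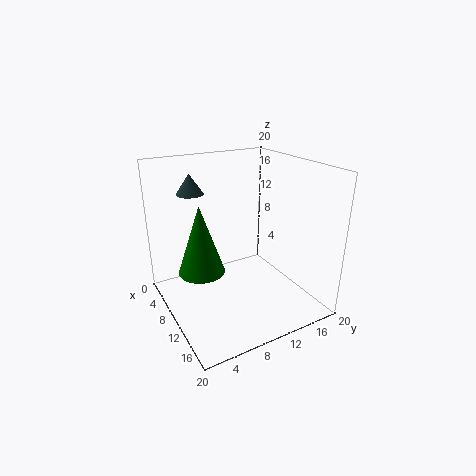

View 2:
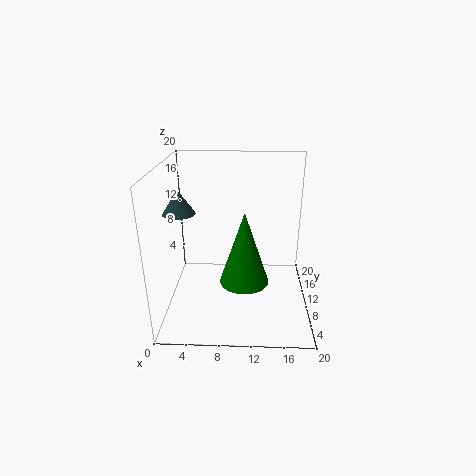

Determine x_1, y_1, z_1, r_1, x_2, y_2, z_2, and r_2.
x_1 = 11
y_1 = 4
z_1 = 7
r_1 = 3
x_2 = 3
y_2 = 6
z_2 = 15
r_2 = 2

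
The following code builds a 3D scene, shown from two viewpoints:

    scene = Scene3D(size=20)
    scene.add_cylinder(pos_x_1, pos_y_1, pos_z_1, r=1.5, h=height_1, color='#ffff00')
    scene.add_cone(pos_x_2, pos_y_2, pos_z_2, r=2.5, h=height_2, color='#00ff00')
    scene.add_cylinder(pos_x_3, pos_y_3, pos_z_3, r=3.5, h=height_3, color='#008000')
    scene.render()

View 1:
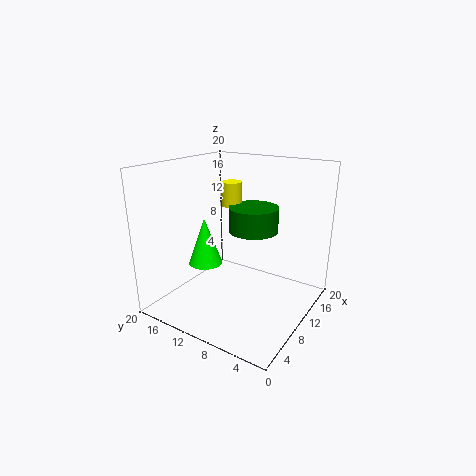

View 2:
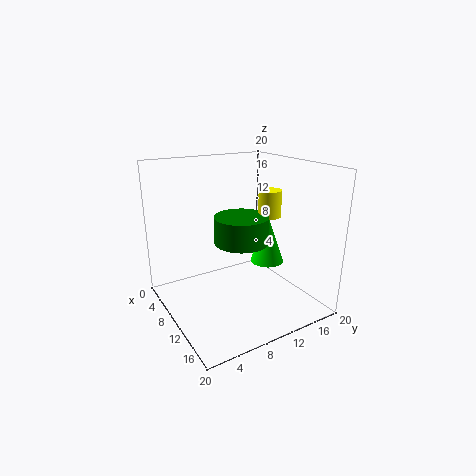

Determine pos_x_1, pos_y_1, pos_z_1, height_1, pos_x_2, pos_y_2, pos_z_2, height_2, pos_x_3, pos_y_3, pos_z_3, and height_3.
pos_x_1 = 13
pos_y_1 = 13
pos_z_1 = 13.5
height_1 = 3.5
pos_x_2 = 9.5
pos_y_2 = 15.5
pos_z_2 = 5
height_2 = 7
pos_x_3 = 12.5
pos_y_3 = 9
pos_z_3 = 10.5
height_3 = 3.5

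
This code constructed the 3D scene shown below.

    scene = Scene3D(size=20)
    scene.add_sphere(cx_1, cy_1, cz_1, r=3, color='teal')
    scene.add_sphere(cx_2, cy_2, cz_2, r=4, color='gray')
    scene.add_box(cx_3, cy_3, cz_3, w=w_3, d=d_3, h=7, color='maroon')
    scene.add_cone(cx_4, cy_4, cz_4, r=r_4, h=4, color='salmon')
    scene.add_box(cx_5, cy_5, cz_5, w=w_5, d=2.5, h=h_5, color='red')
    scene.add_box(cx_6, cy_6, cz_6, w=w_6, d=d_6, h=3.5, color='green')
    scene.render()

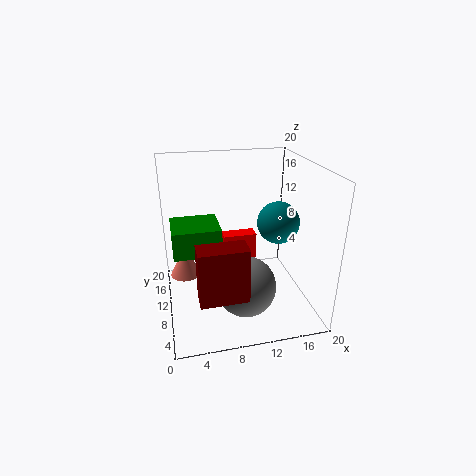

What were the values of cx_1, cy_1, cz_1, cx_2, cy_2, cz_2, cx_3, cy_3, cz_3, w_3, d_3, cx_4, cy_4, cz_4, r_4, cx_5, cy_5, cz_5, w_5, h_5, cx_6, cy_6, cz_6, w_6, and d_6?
cx_1 = 16; cy_1 = 10.5; cz_1 = 11.5; cx_2 = 10; cy_2 = 5.5; cz_2 = 5; cx_3 = 3.5; cy_3 = 1.5; cz_3 = 5.5; w_3 = 6; d_3 = 3; cx_4 = 2.5; cy_4 = 9; cz_4 = 6; r_4 = 2; cx_5 = 9.5; cy_5 = 17.5; cz_5 = 2; w_5 = 5.5; h_5 = 4.5; cx_6 = 1; cy_6 = 5.5; cz_6 = 10; w_6 = 6; d_6 = 5.5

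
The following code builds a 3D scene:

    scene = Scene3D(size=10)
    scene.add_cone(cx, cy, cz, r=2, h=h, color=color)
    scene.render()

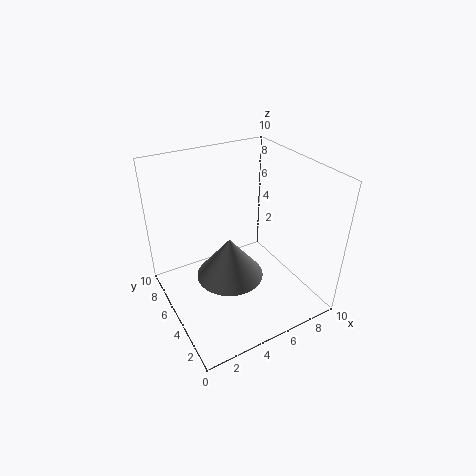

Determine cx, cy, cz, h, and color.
cx = 3, cy = 2.5, cz = 4.5, h = 2.5, color = 'gray'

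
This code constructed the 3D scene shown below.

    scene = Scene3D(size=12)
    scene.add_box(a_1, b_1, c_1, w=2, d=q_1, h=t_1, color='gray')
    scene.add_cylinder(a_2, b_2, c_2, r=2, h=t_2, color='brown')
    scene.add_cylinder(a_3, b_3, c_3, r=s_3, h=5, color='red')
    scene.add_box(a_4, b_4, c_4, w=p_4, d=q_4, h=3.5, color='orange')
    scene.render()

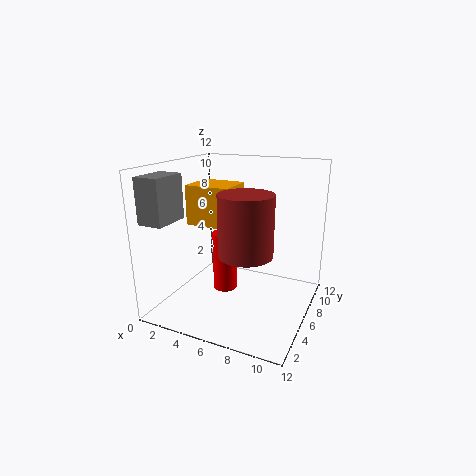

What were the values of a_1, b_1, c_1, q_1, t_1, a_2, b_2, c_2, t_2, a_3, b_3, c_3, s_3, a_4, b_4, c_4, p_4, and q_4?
a_1 = 0.5
b_1 = 0.5
c_1 = 8
q_1 = 3
t_1 = 3.5
a_2 = 8
b_2 = 3
c_2 = 6
t_2 = 4.5
a_3 = 5
b_3 = 5.5
c_3 = 1.5
s_3 = 1
a_4 = 1
b_4 = 6
c_4 = 6.5
p_4 = 4
q_4 = 3.5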